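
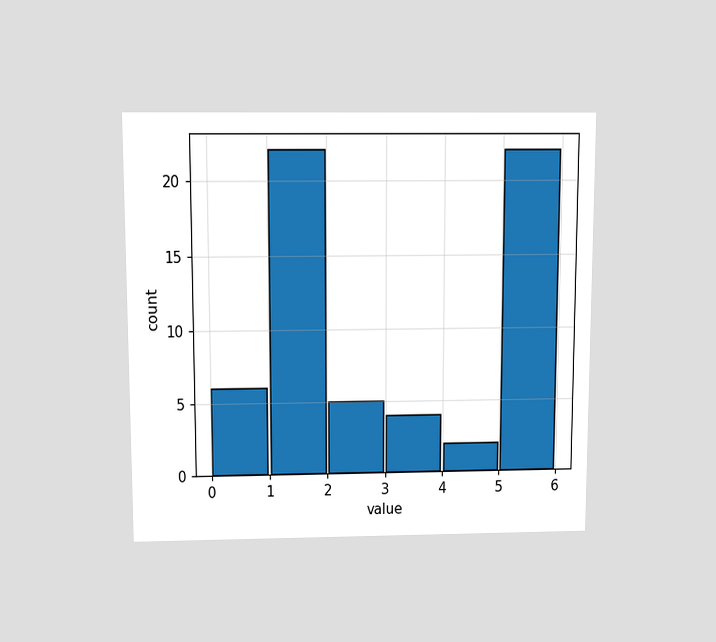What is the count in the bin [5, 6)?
The chart is viewed slightly from above. The [5, 6) bin has height 22.

22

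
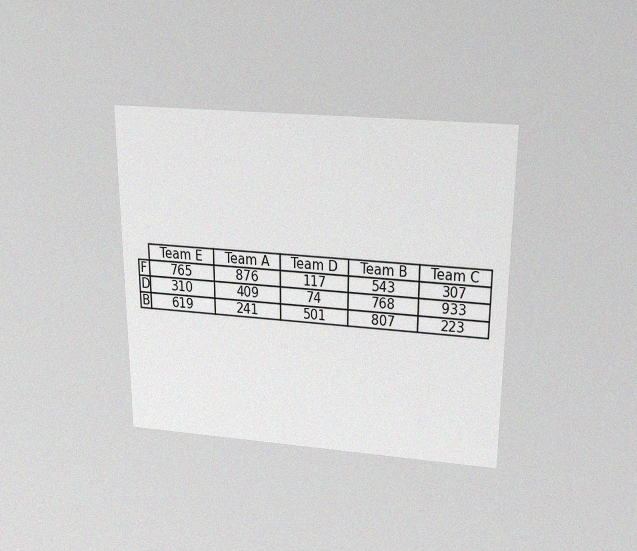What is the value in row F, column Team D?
117

The chart is viewed slightly from above, with some photo noise. The (F, Team D) cell reads 117.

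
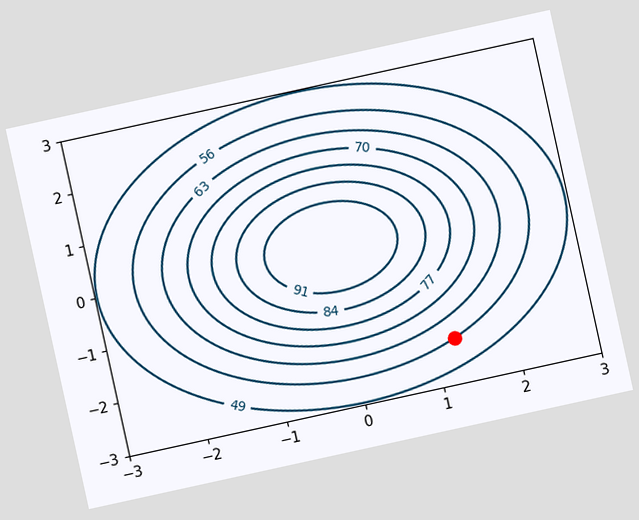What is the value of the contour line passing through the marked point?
56

The chart is tilted about 12° counter-clockwise. The marked point sits on the contour labelled 56.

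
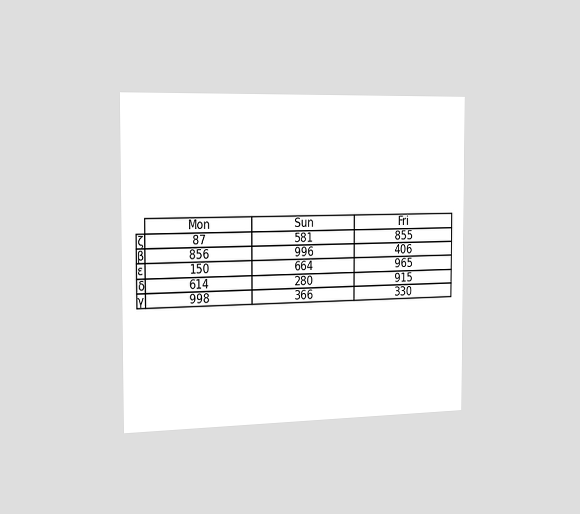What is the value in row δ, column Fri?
The chart is viewed slightly from the left. The (δ, Fri) cell reads 915.

915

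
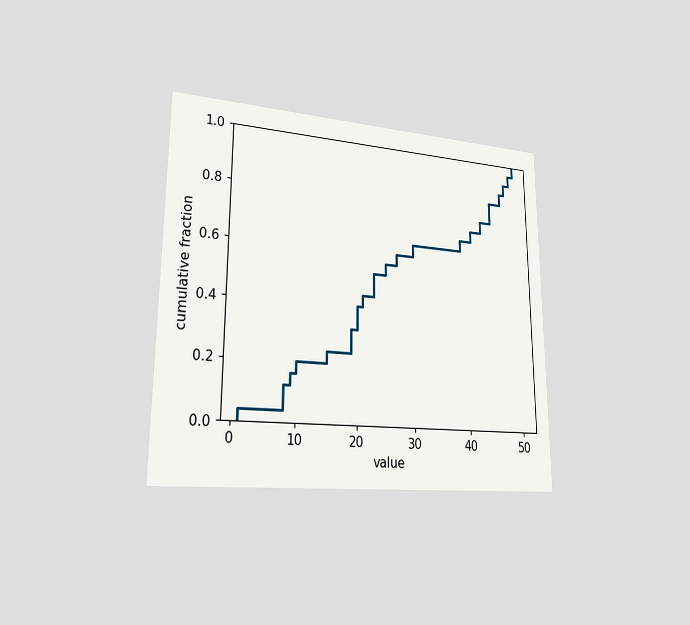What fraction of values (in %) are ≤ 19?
The chart is viewed slightly from the left. At x=19 the ECDF step is at 32%.

32%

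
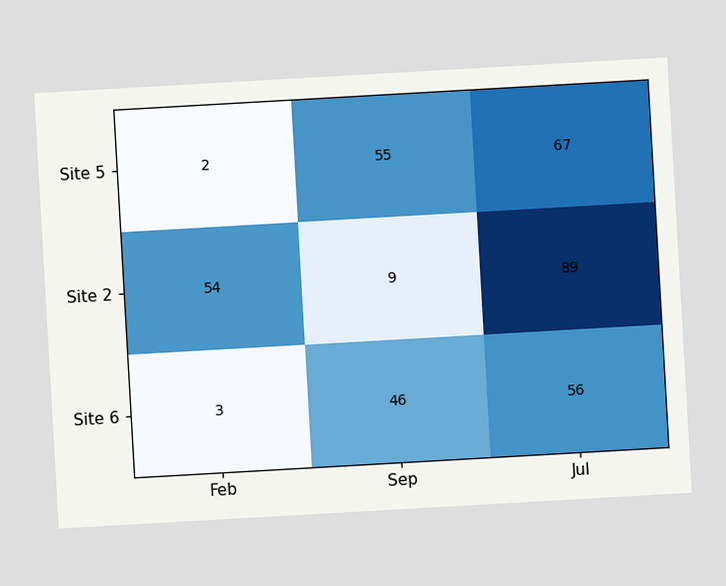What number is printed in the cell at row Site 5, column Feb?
2

The chart is tilted about 3° counter-clockwise. The (Site 5, Feb) cell reads 2.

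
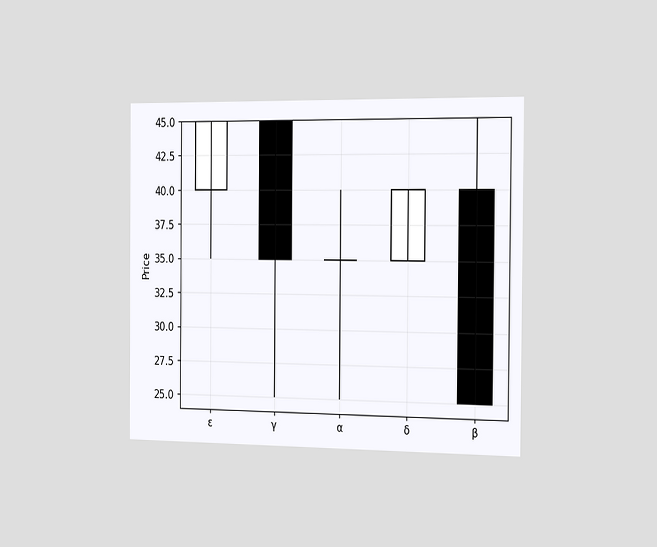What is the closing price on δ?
The chart is viewed slightly from the right. The δ candle closes at 40.

40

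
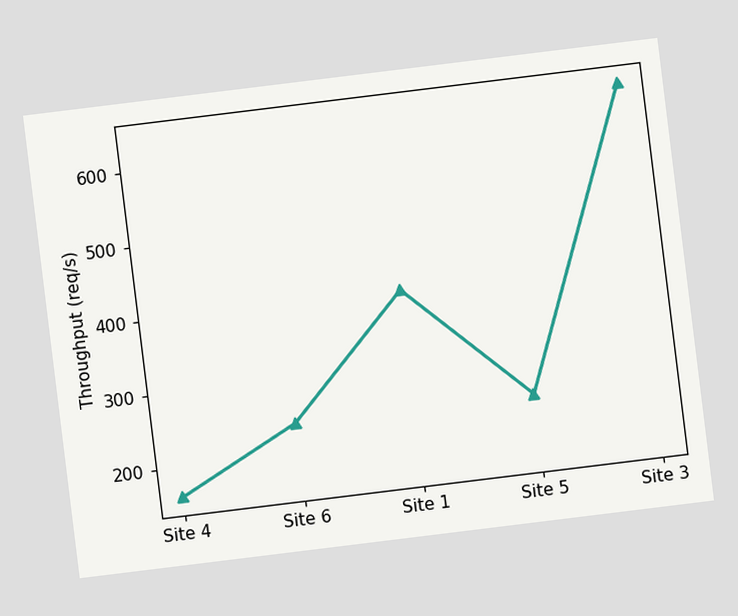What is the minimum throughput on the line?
160req/s

The chart is tilted about 7° counter-clockwise. The lowest point is at Site 4, and reading across to the y-axis gives 160req/s.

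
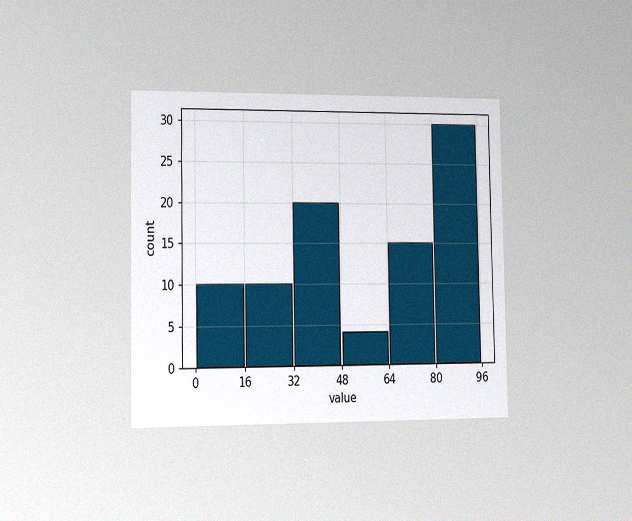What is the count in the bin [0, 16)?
10

The chart is viewed slightly from the left, with some photo noise. The [0, 16) bin has height 10.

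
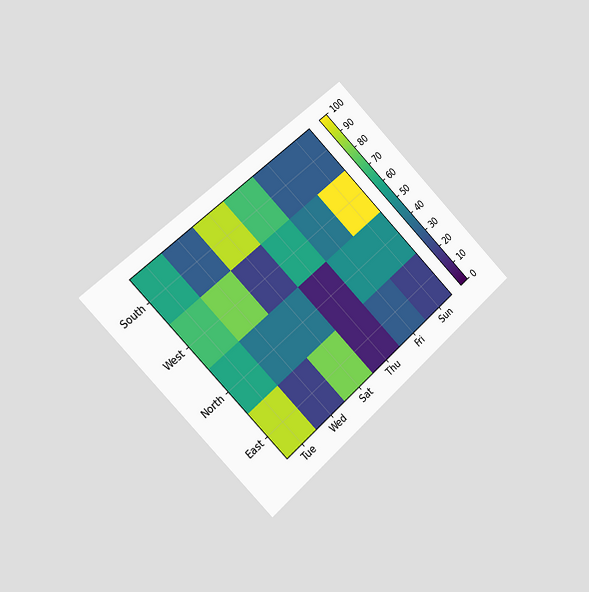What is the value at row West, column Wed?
The chart is tilted about 45° counter-clockwise and viewed slightly from the left. Matching cell (West, Wed) against the colorbar gives 80.

80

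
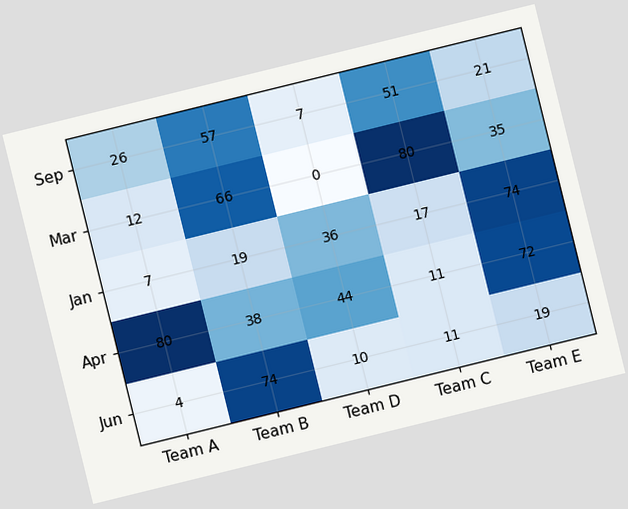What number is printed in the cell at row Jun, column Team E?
19

The chart is tilted about 14° counter-clockwise. The (Jun, Team E) cell reads 19.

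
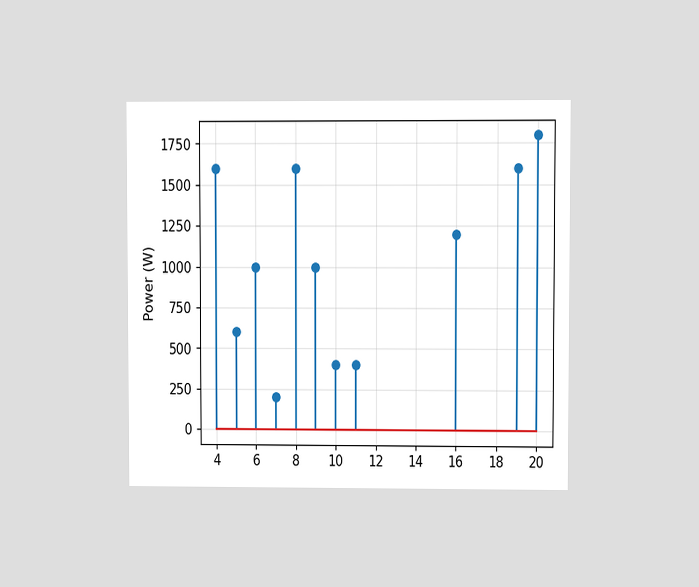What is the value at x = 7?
The chart is viewed at a slight angle. The stem at x=7 reaches 200W.

200W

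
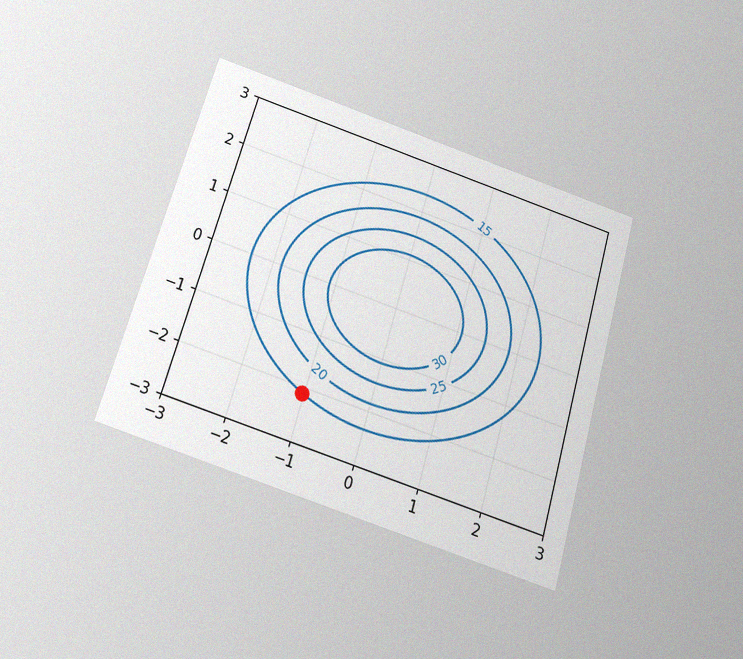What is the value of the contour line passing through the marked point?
The chart is tilted about 16° clockwise and viewed slightly from below, with some photo noise. The marked point sits on the contour labelled 15.

15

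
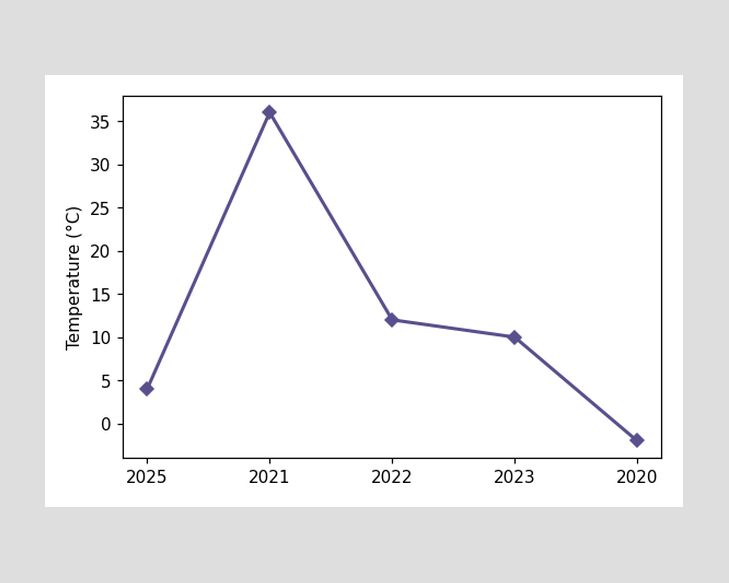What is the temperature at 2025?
At 2025, the line is at 4°C.

4°C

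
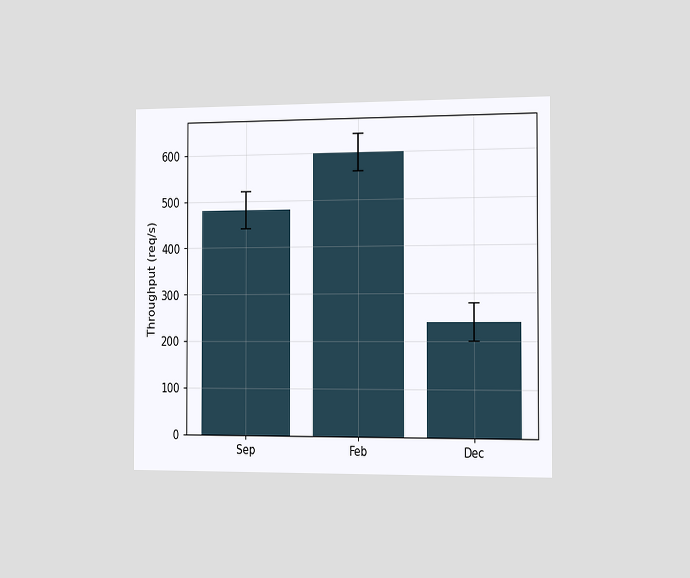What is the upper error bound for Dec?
The chart is viewed slightly from the right. The Dec bar's upper whisker reaches 280req/s.

280req/s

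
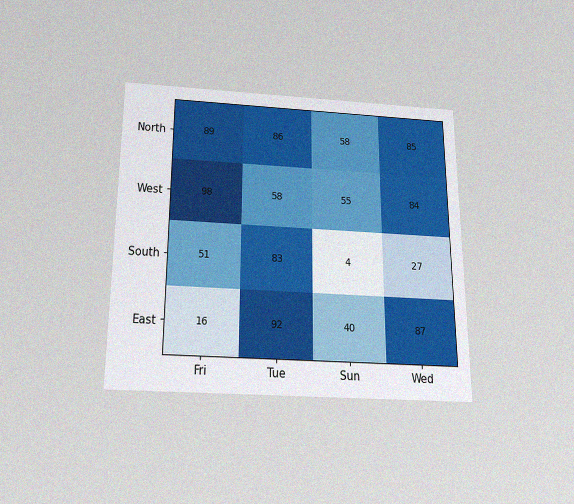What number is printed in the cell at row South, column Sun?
4

The chart is viewed slightly from below, with some photo noise. The (South, Sun) cell reads 4.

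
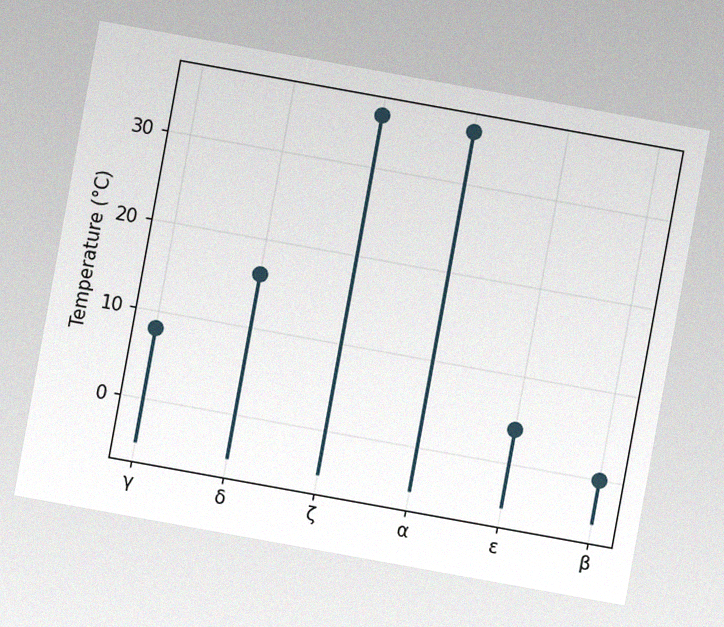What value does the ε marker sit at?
4°C

The chart is tilted about 10° clockwise, with some photo noise. The ε marker sits at 4°C.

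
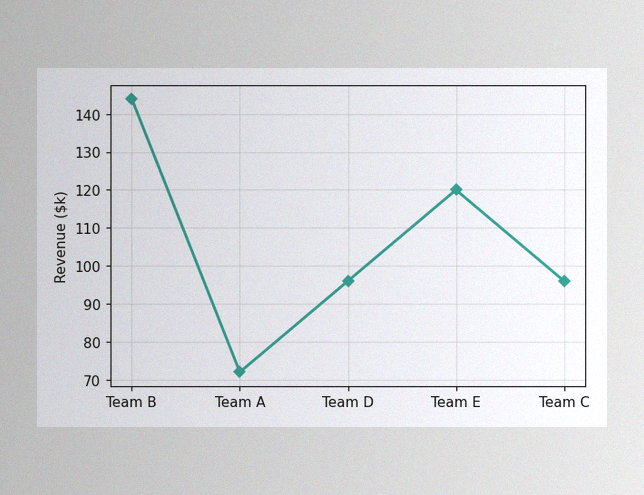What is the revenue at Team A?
$72k

The image has some photo noise and uneven lighting. At Team A, the line is at $72k.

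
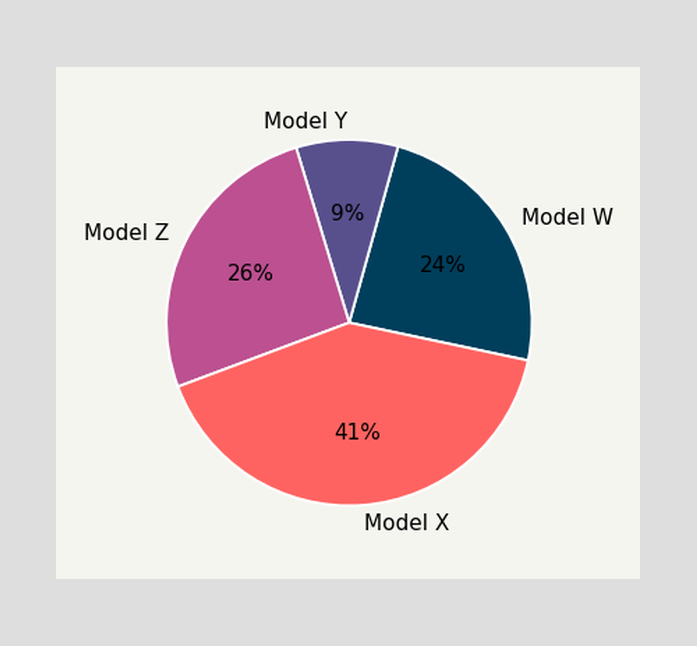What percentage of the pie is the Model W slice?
The Model W slice takes up 24% of the pie.

24%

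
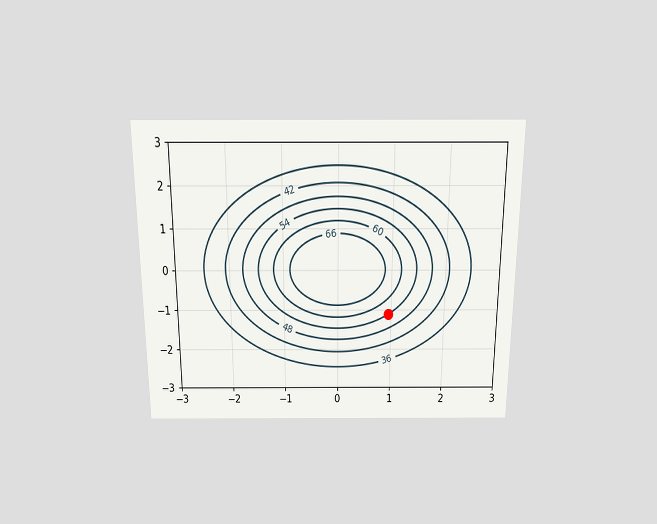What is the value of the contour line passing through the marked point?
The chart is viewed slightly from above. The marked point sits on the contour labelled 54.

54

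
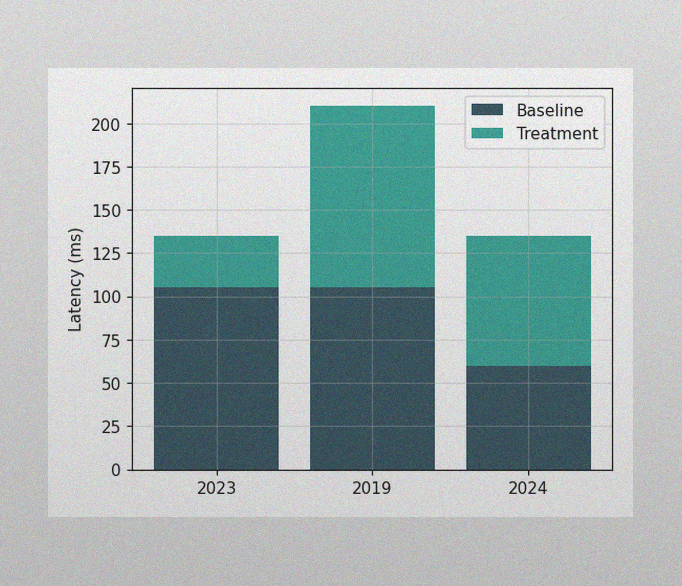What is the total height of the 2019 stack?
The image has some photo noise and uneven lighting. The 2019 stack's top reaches 210ms on the y-axis.

210ms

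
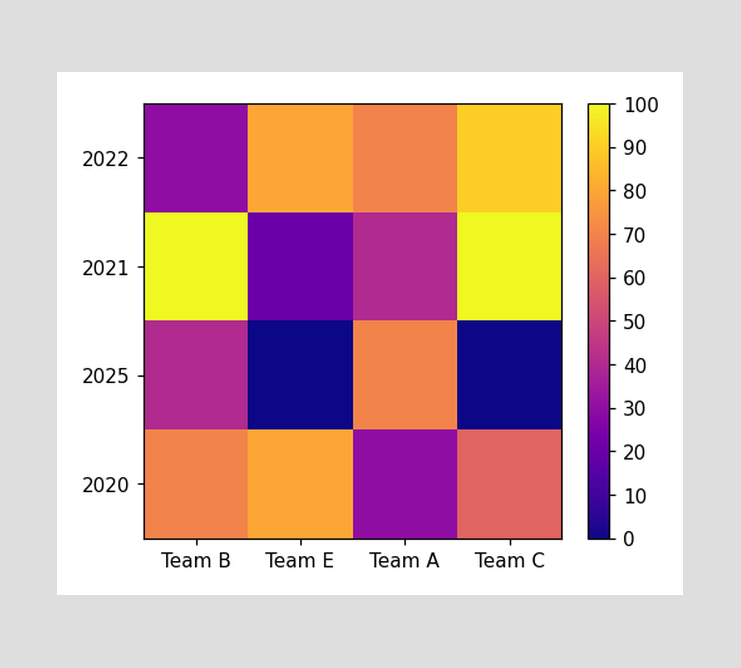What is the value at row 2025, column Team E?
Matching cell (2025, Team E) against the colorbar gives 0.

0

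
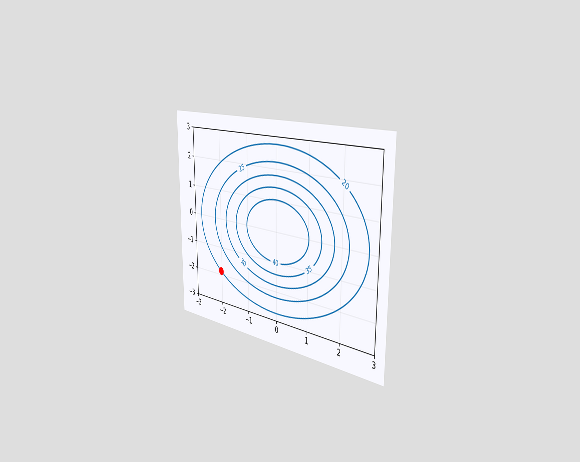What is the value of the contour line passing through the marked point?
The chart is viewed slightly from the right. The marked point sits on the contour labelled 20.

20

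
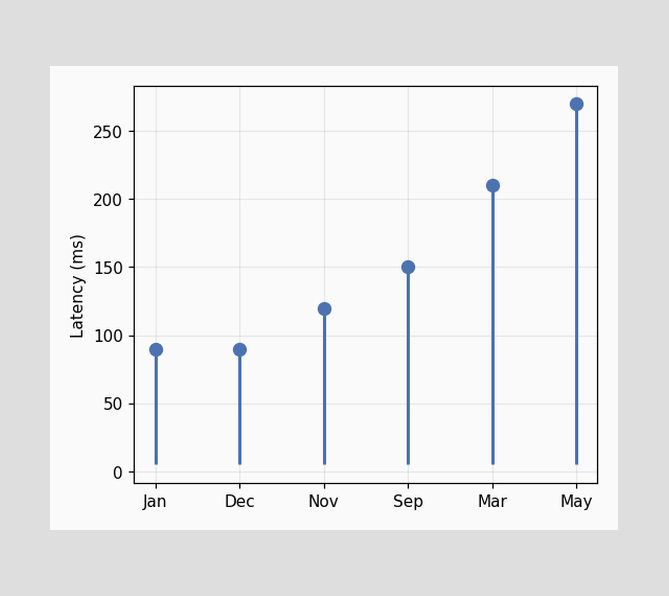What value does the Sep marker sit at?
The Sep marker sits at 150ms.

150ms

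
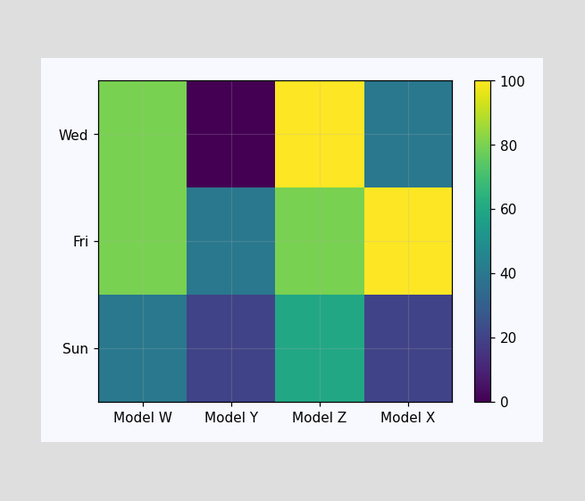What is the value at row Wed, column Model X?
Matching cell (Wed, Model X) against the colorbar gives 40.

40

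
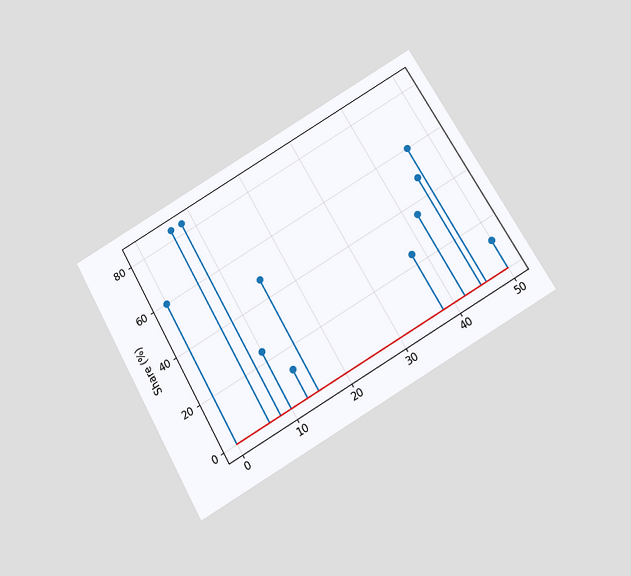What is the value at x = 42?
36%

The chart is tilted about 30° counter-clockwise and viewed slightly from below. The stem at x=42 reaches 36%.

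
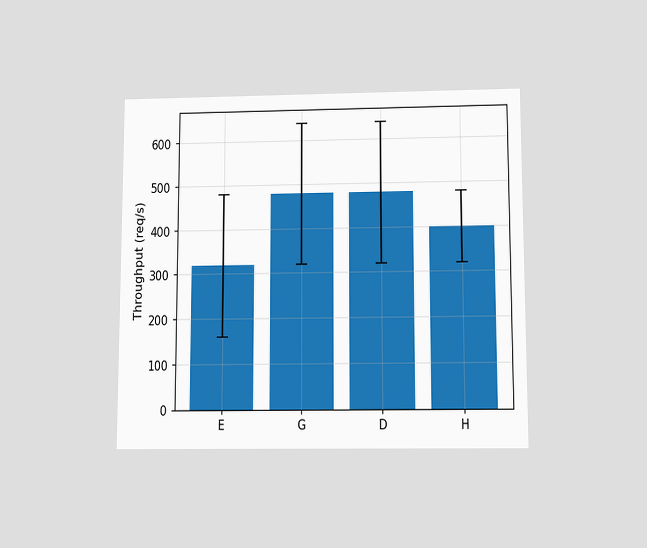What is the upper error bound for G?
640req/s

The chart is viewed slightly from below. The G bar's upper whisker reaches 640req/s.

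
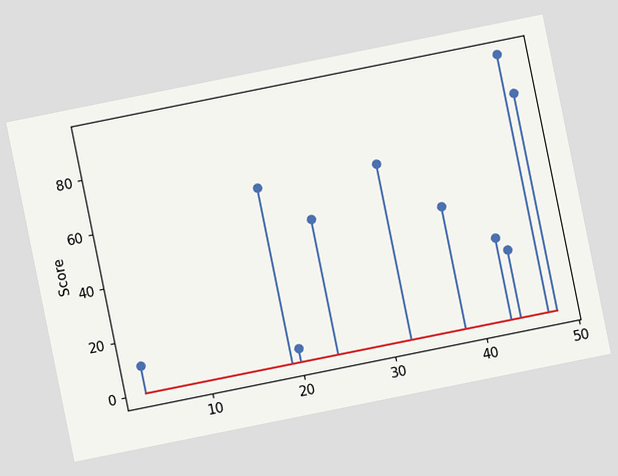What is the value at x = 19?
The chart is tilted about 11° counter-clockwise. The stem at x=19 reaches 65.

65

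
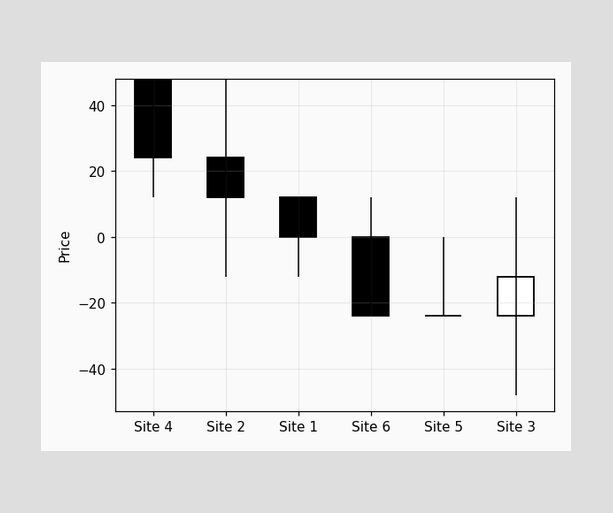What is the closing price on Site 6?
The Site 6 candle closes at -24.

-24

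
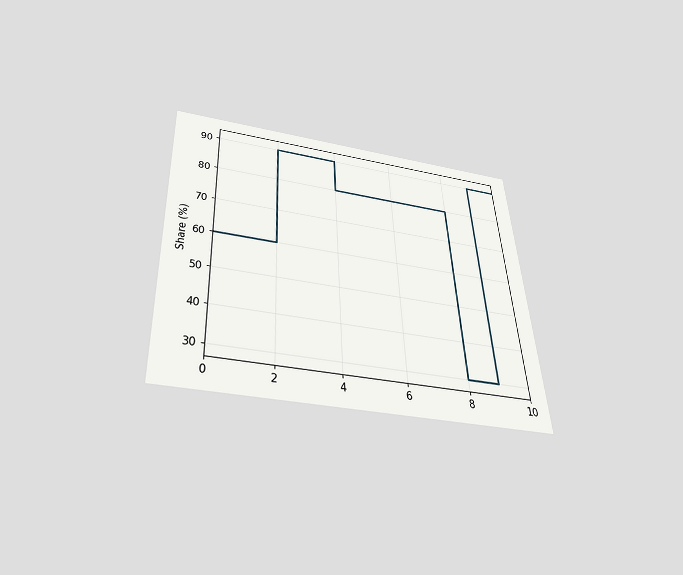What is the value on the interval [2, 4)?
90%

The chart is tilted about 3° counter-clockwise and viewed slightly from below. On [2, 4) the step sits at 90%.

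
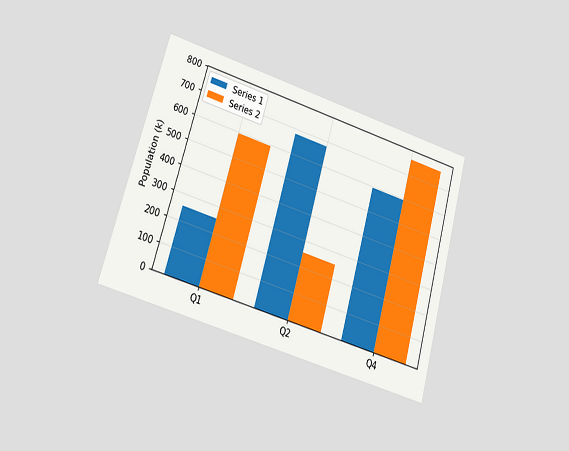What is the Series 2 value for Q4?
765k

The chart is tilted about 16° clockwise and viewed at a slight angle. The Series 2 bar at Q4 reaches 765k on the y-axis.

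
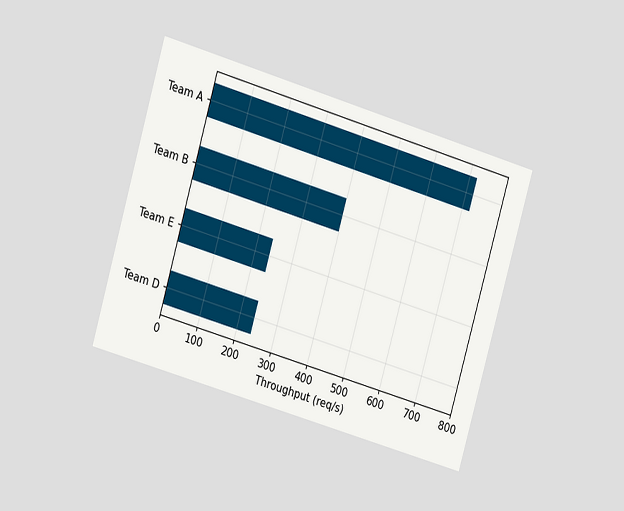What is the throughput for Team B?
400req/s

The chart is tilted about 16° clockwise and viewed at a slight angle. Reading along the chart's x-axis, the Team B bar reaches 400req/s.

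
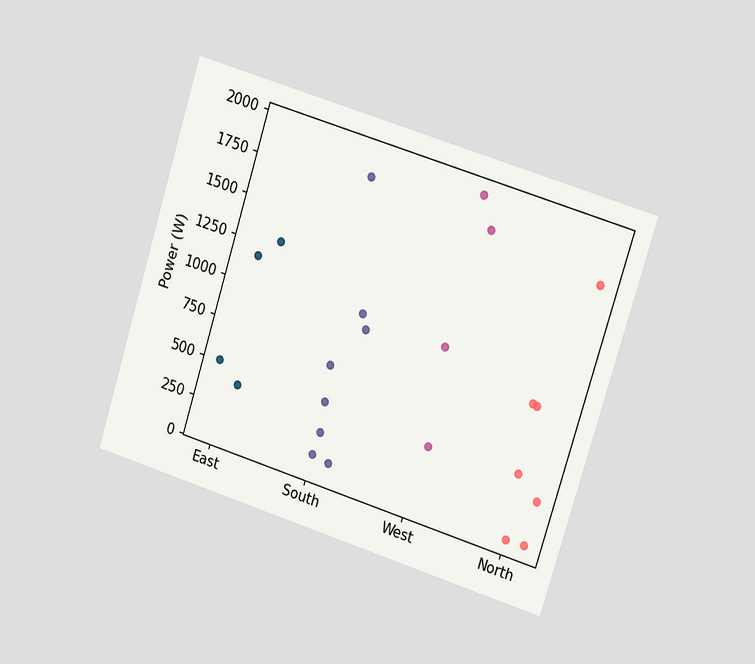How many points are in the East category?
The chart is tilted about 17° clockwise and viewed at a slight angle. Counting the markers in the East column gives 4.

4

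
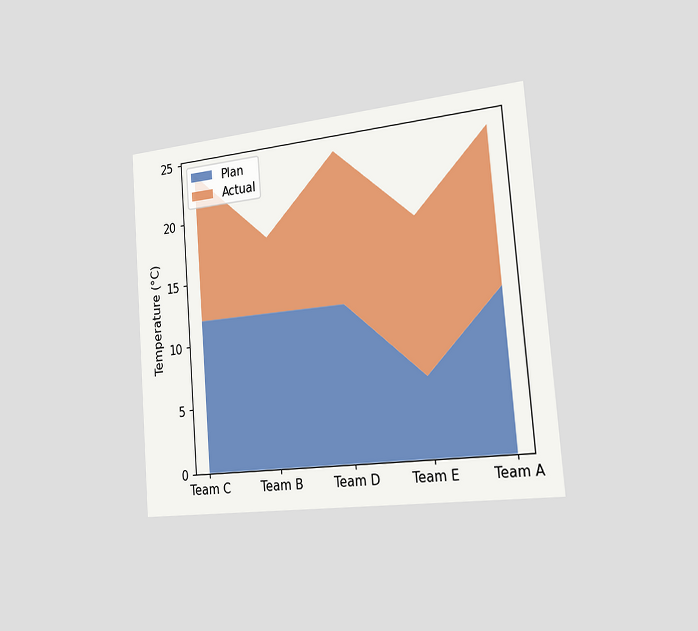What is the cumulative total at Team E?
The chart is tilted about 5° counter-clockwise and viewed slightly from the right. The stacked total at Team E reaches 18°C.

18°C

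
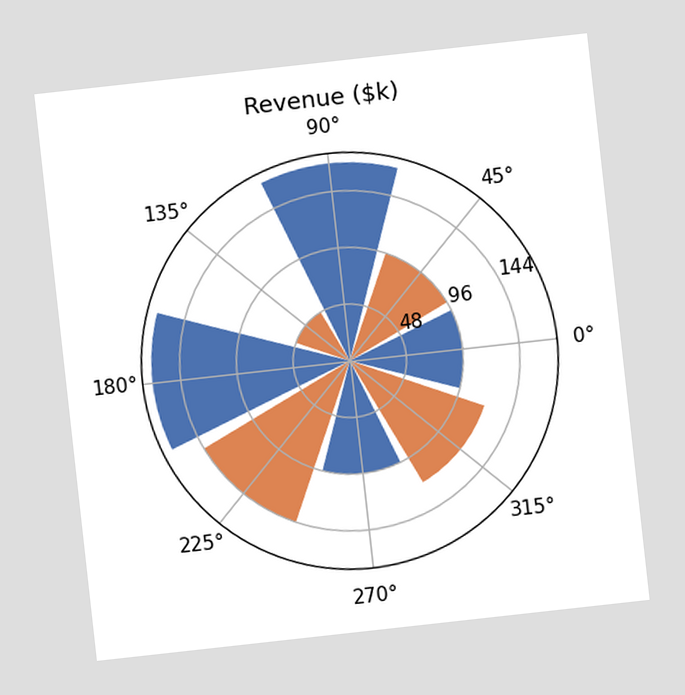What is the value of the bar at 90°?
The chart is tilted about 6° counter-clockwise. The bar at 90° reaches $168k on the radial axis.

$168k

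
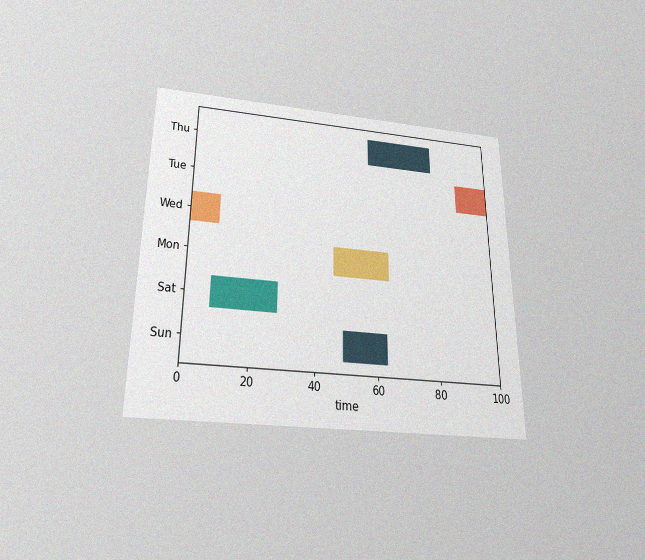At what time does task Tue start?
The chart is viewed slightly from below, with some photo noise. The Tue bar begins at t=89.

89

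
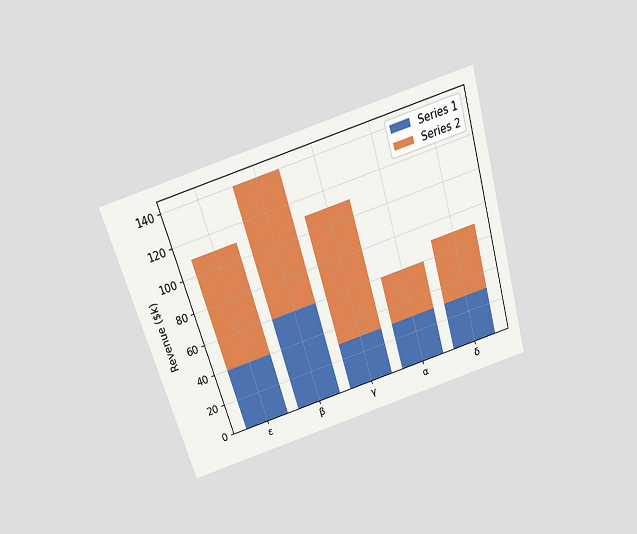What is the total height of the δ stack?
The chart is tilted about 17° counter-clockwise and viewed slightly from above. The δ stack's top reaches $70k on the y-axis.

$70k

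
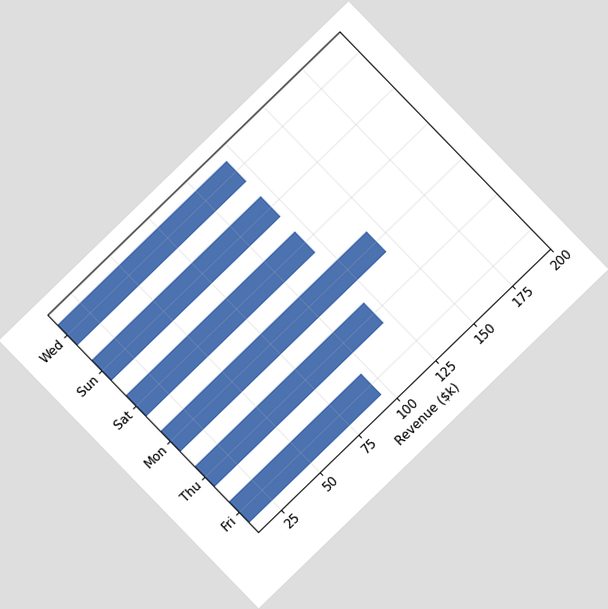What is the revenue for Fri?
$96k

The chart is tilted about 44° counter-clockwise. Reading along the chart's x-axis, the Fri bar reaches $96k.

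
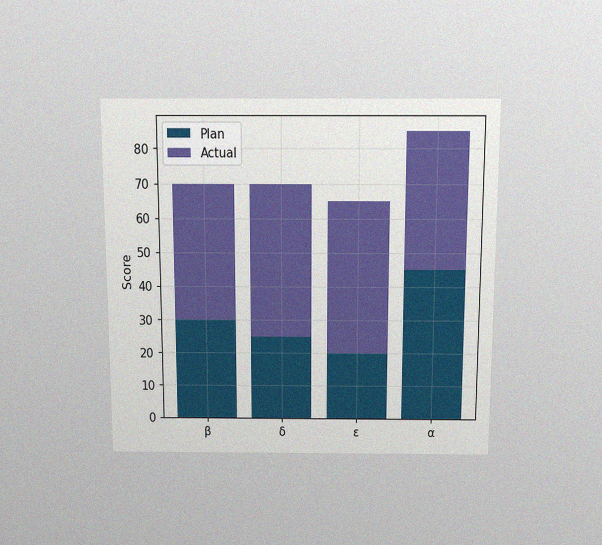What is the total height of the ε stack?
65

The chart is viewed slightly from above, with some photo noise. The ε stack's top reaches 65 on the y-axis.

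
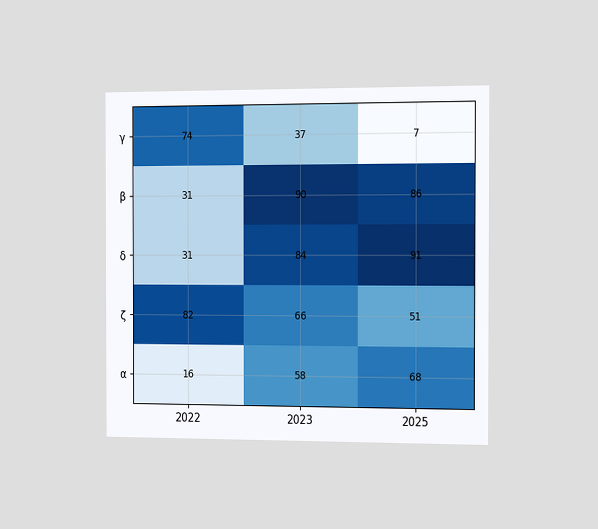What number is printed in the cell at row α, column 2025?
The chart is viewed slightly from the right. The (α, 2025) cell reads 68.

68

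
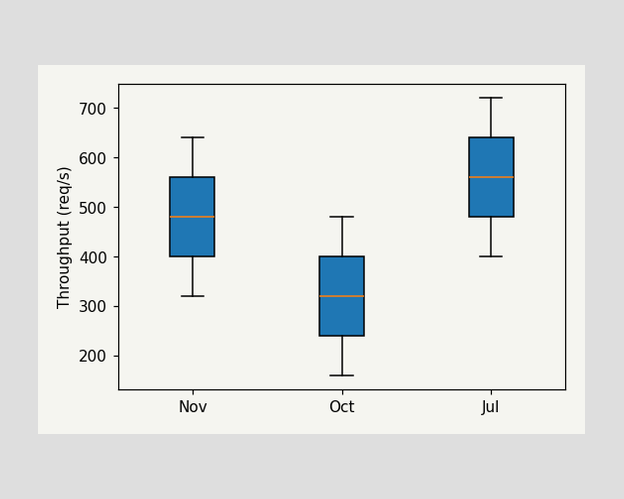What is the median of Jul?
560req/s

The median line in the Jul box sits at 560req/s.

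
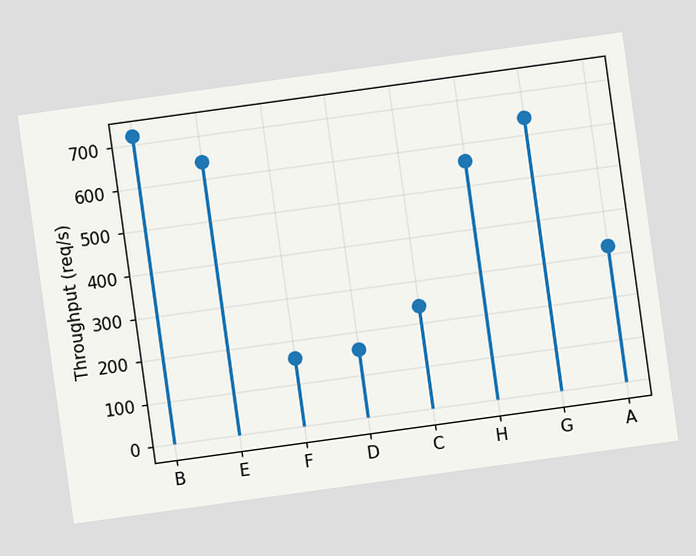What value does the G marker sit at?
640req/s

The chart is tilted about 8° counter-clockwise. The G marker sits at 640req/s.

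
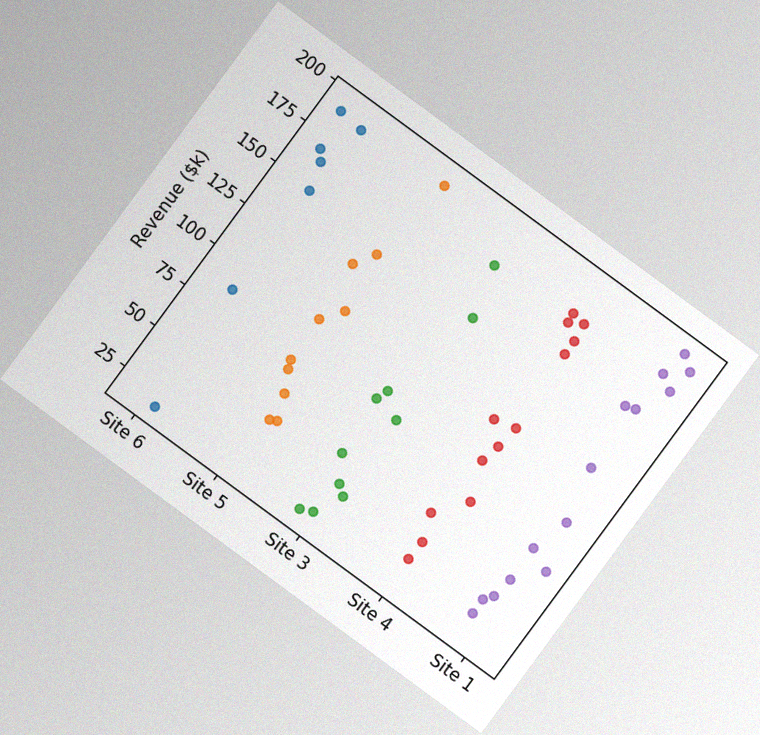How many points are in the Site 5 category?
The chart is tilted about 36° clockwise, with some photo noise. Counting the markers in the Site 5 column gives 10.

10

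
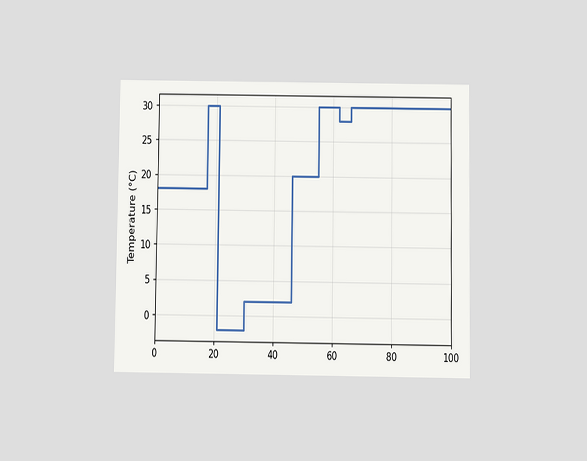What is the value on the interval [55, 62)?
The chart is viewed at a slight angle. On [55, 62) the step sits at 30°C.

30°C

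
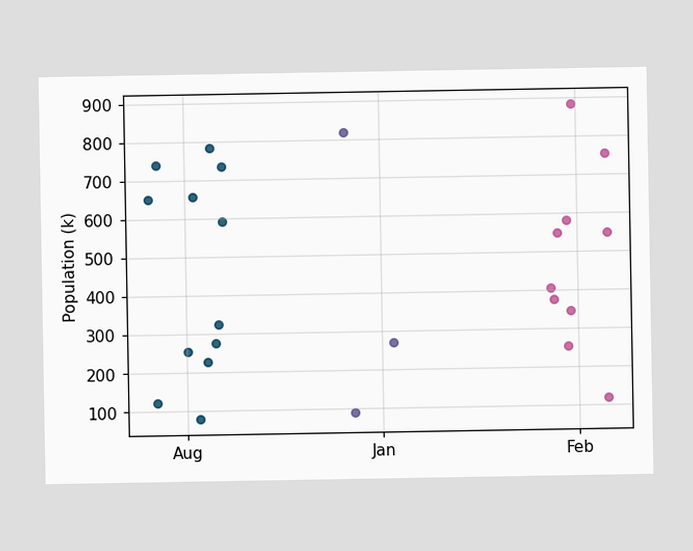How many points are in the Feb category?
Counting the markers in the Feb column gives 10.

10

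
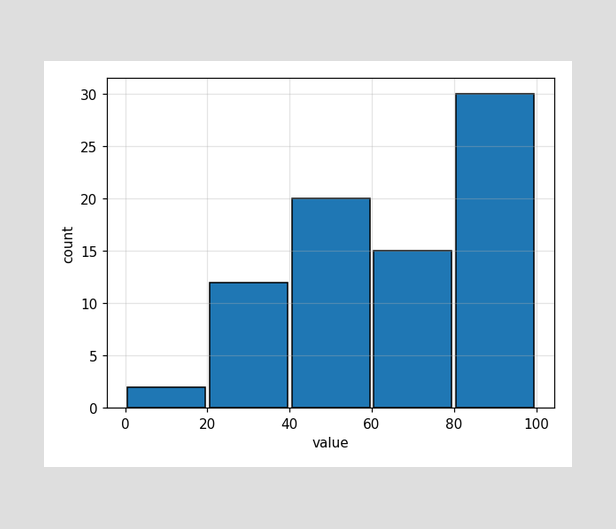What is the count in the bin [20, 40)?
The [20, 40) bin has height 12.

12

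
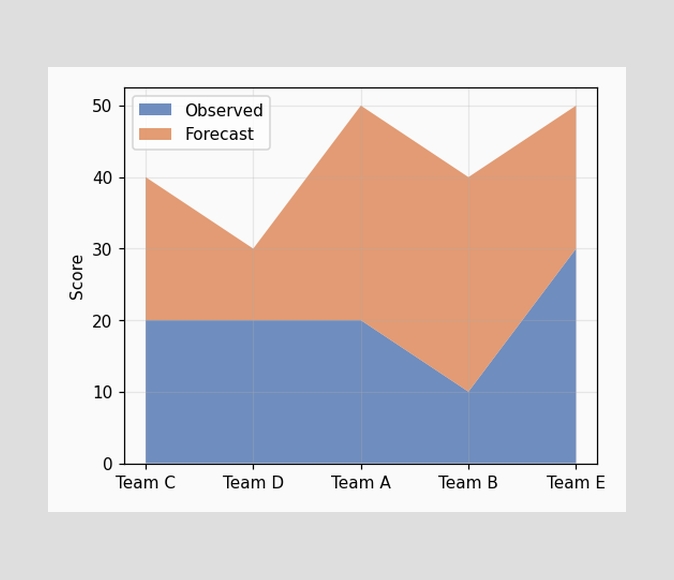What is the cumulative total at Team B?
The stacked total at Team B reaches 40.

40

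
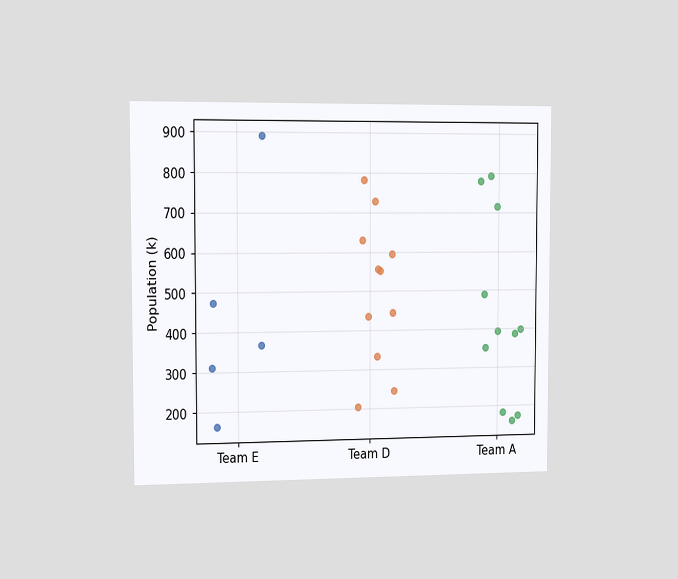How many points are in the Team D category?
11

The chart is viewed slightly from the left. Counting the markers in the Team D column gives 11.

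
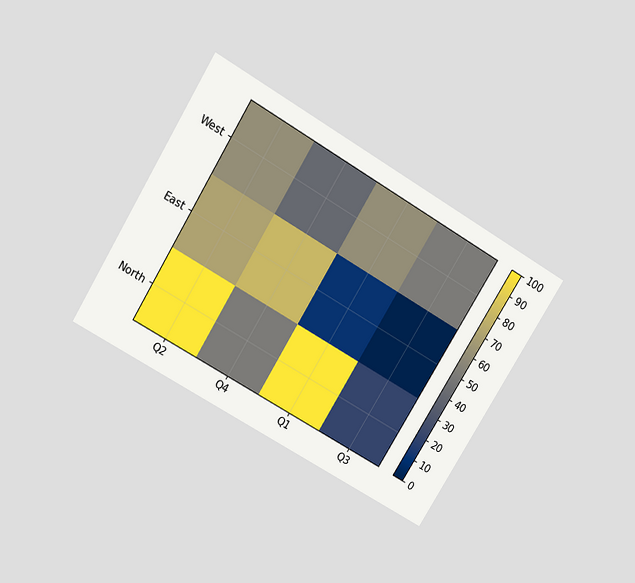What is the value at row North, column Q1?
The chart is tilted about 31° clockwise and viewed slightly from above. Matching cell (North, Q1) against the colorbar gives 100.

100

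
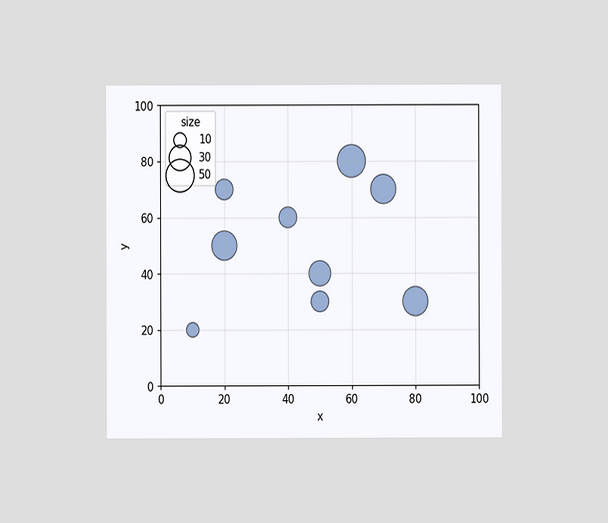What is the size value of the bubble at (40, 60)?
The chart is viewed at a slight angle. Matching the bubble at (40, 60) against the size legend gives 20.

20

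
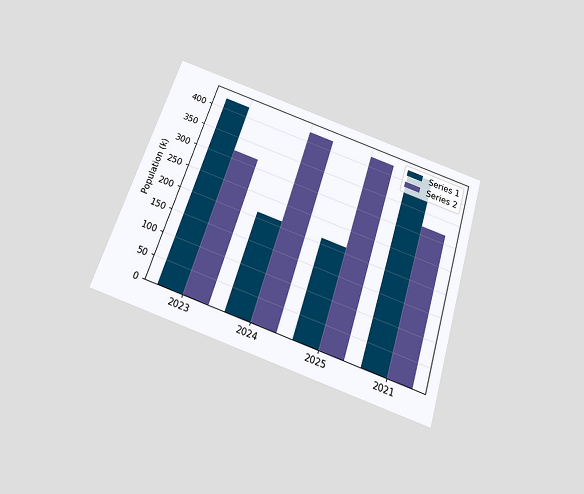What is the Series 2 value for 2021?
318k

The chart is tilted about 17° clockwise and viewed slightly from below. The Series 2 bar at 2021 reaches 318k on the y-axis.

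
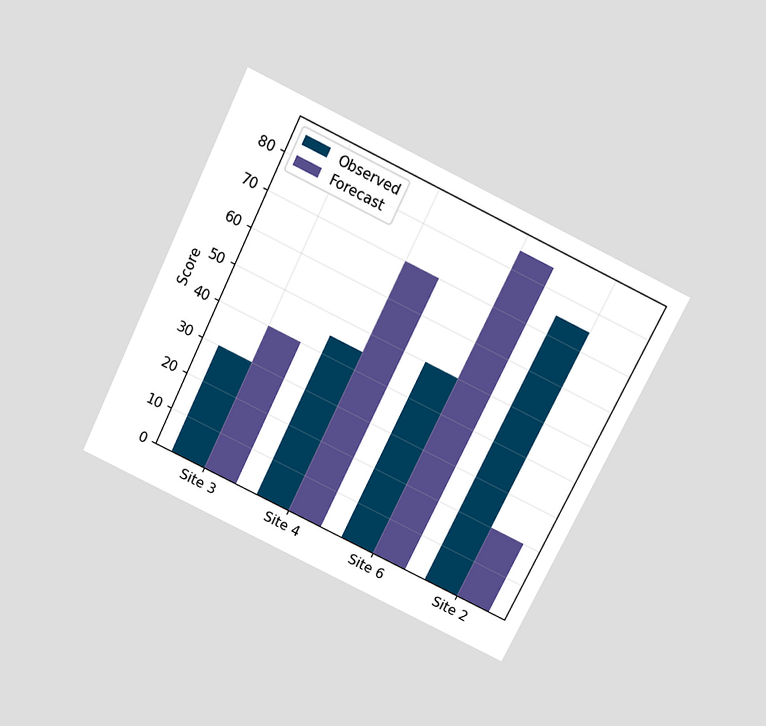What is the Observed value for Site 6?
The chart is tilted about 26° clockwise and viewed slightly from above. The Observed bar at Site 6 reaches 50 on the y-axis.

50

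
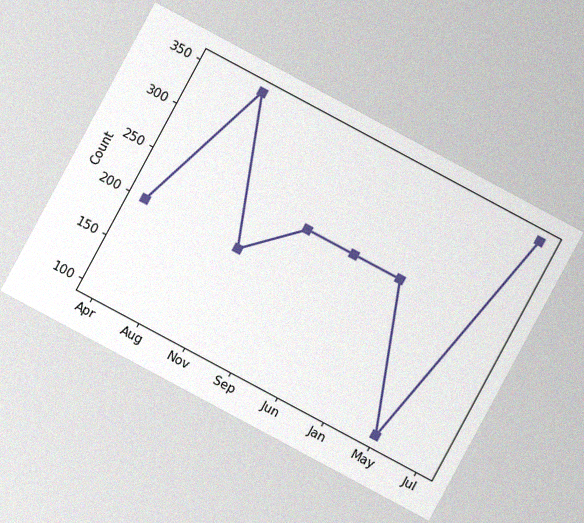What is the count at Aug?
The chart is tilted about 28° clockwise, with some photo noise. At Aug, the line is at 350.

350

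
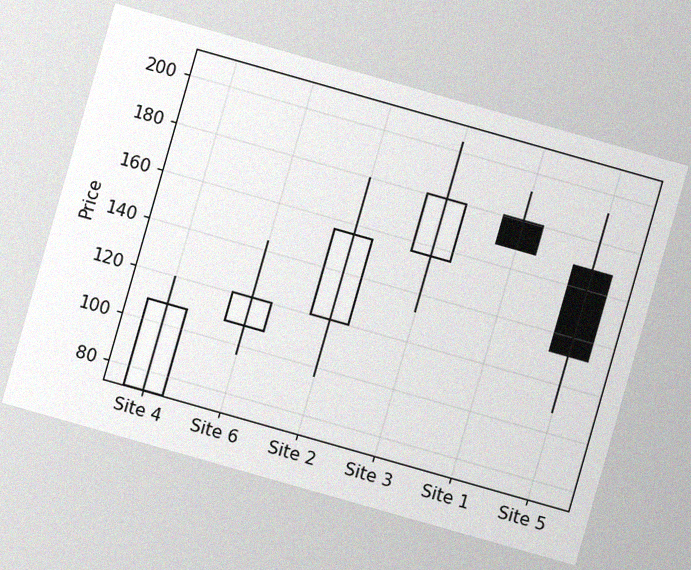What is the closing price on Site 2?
The chart is tilted about 16° clockwise, with some photo noise. The Site 2 candle closes at 156.

156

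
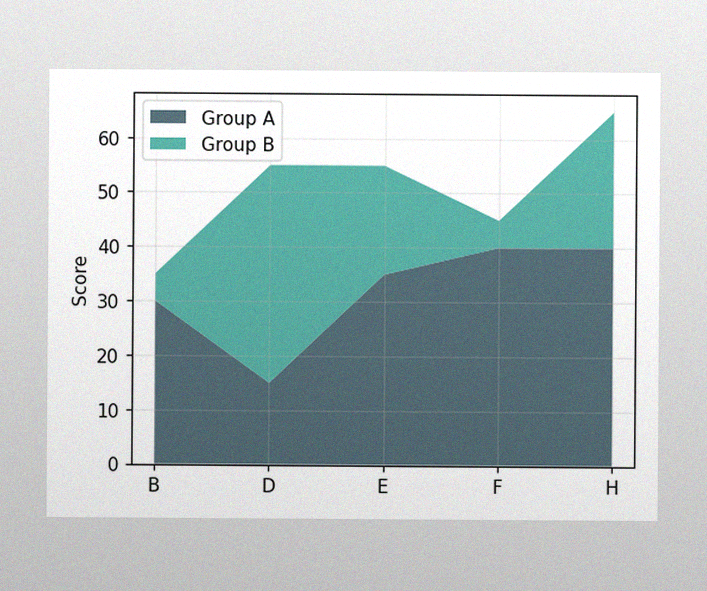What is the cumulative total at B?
The image has some photo noise and uneven lighting. The stacked total at B reaches 35.

35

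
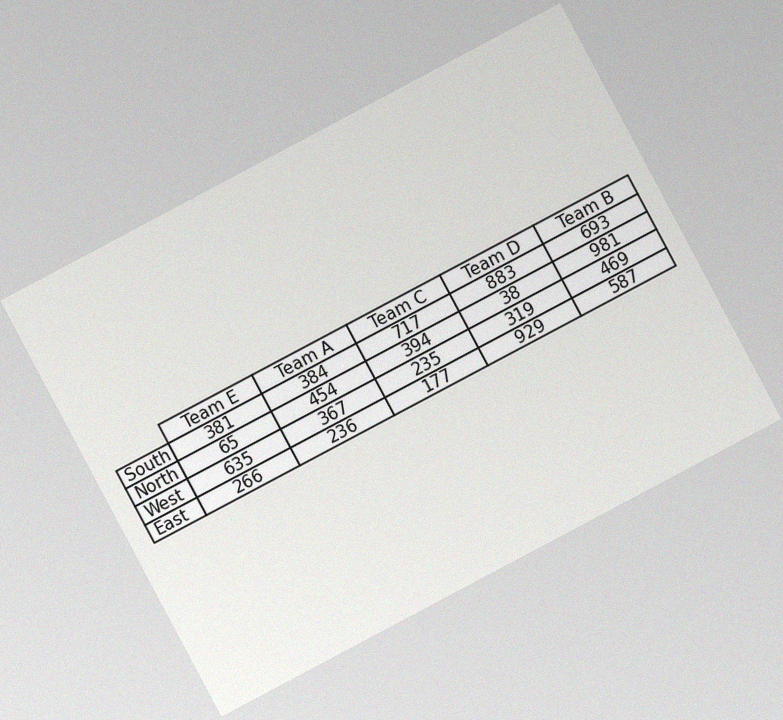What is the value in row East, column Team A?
236

The chart is tilted about 28° counter-clockwise, with some photo noise. The (East, Team A) cell reads 236.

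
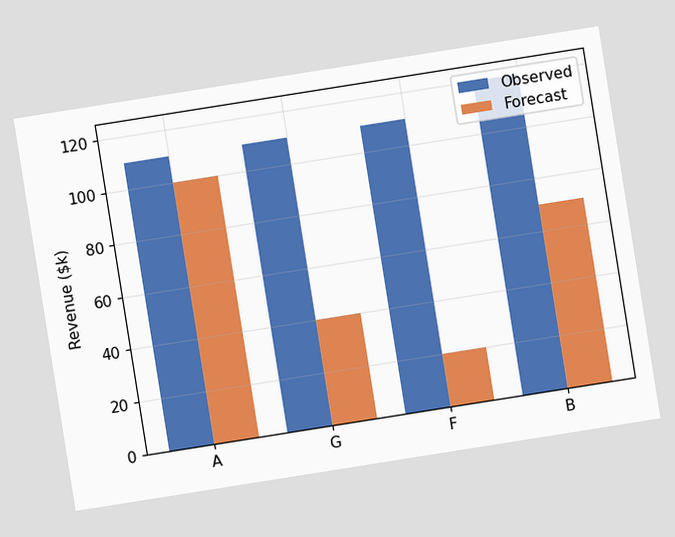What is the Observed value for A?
$110k

The chart is tilted about 9° counter-clockwise. The Observed bar at A reaches $110k on the y-axis.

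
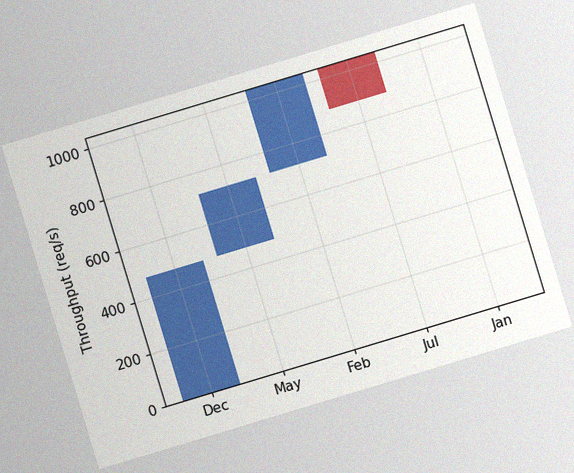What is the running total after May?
The chart is tilted about 17° counter-clockwise, with some photo noise. After May the running total reaches 720req/s.

720req/s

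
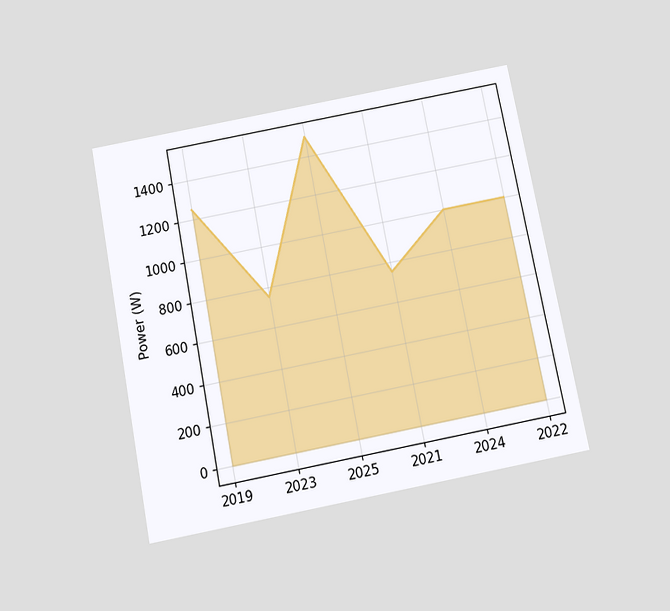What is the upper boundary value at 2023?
The chart is tilted about 11° counter-clockwise and viewed slightly from below. At 2023 the upper boundary is at 750W.

750W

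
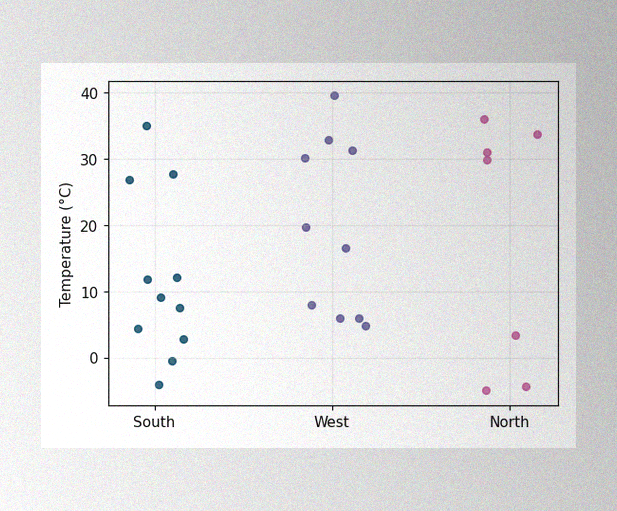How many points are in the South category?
The image has some photo noise and uneven lighting. Counting the markers in the South column gives 11.

11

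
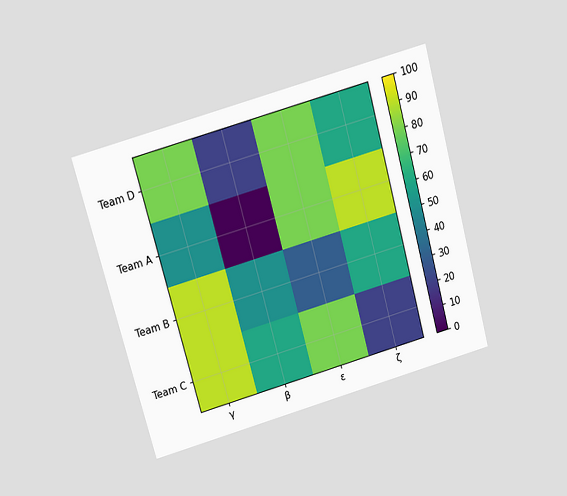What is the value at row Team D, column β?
The chart is tilted about 15° counter-clockwise and viewed slightly from above. Matching cell (Team D, β) against the colorbar gives 20.

20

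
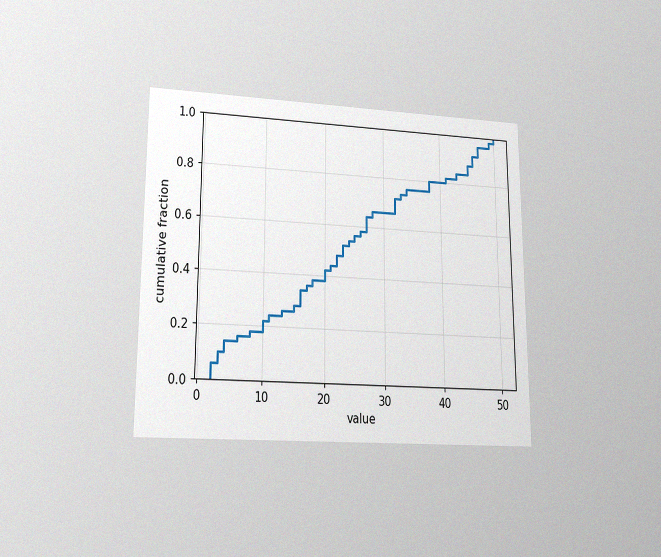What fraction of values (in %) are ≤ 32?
72%

The chart is viewed at a slight angle, with some photo noise. At x=32 the ECDF step is at 72%.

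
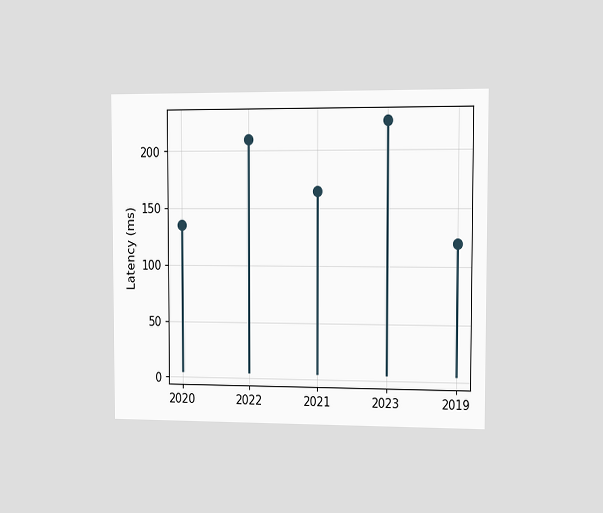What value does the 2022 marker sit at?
210ms

The chart is viewed slightly from the right. The 2022 marker sits at 210ms.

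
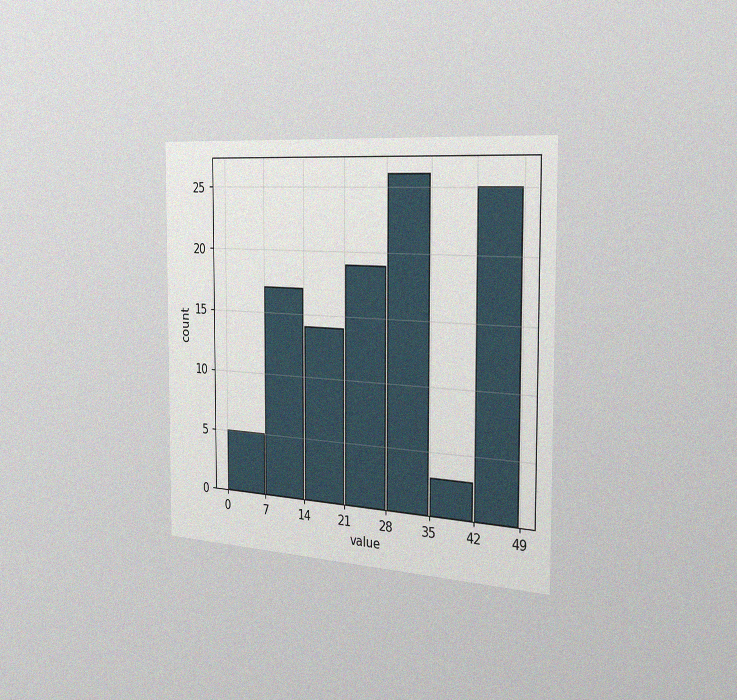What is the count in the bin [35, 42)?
3

The chart is viewed slightly from the right, with some photo noise. The [35, 42) bin has height 3.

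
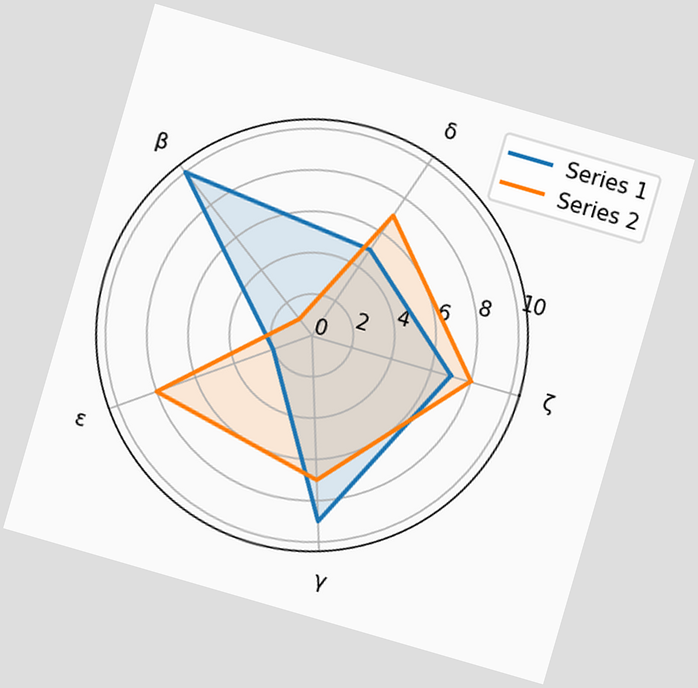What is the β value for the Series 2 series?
The chart is tilted about 16° clockwise. On the β axis, Series 2 reaches 1.

1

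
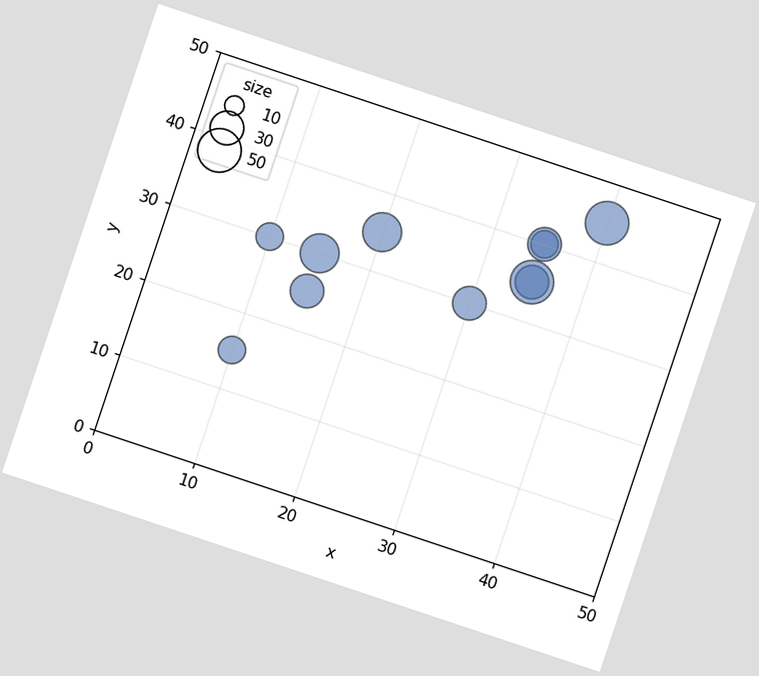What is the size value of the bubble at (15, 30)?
40

The chart is tilted about 18° clockwise. Matching the bubble at (15, 30) against the size legend gives 40.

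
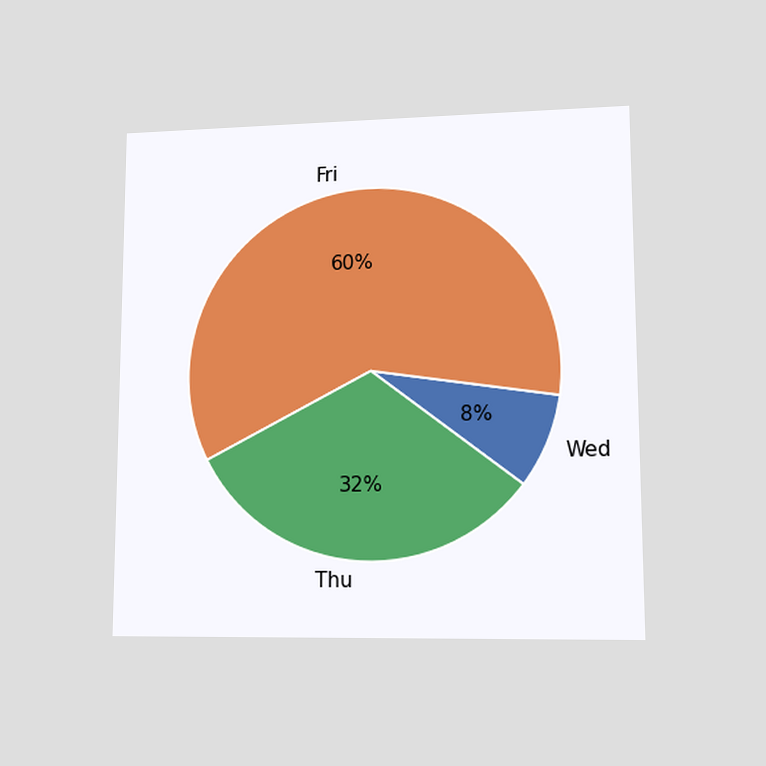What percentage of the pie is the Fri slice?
60%

The chart is viewed at a slight angle. The Fri slice takes up 60% of the pie.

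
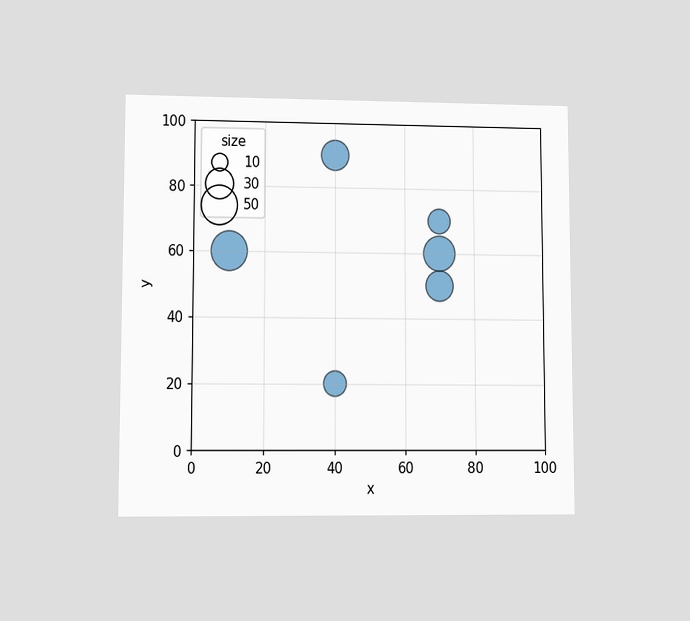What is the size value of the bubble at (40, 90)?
The chart is viewed at a slight angle. Matching the bubble at (40, 90) against the size legend gives 30.

30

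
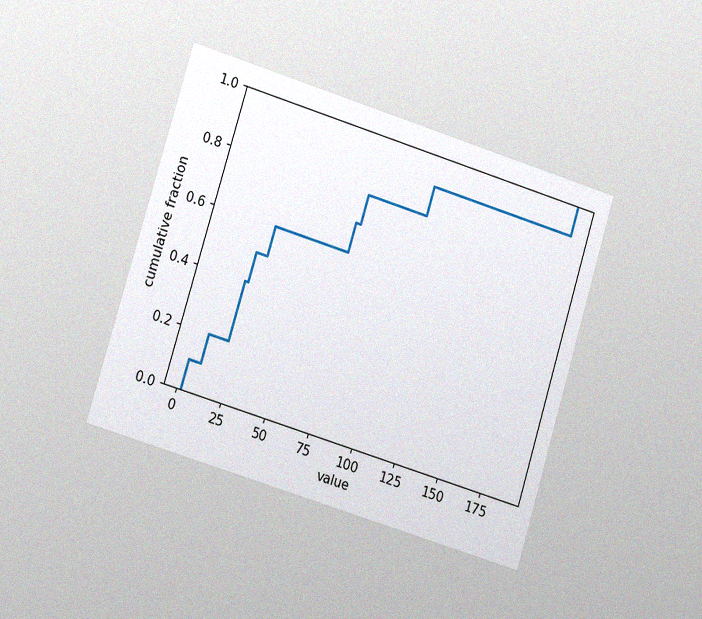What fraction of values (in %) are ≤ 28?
The chart is tilted about 17° clockwise and viewed slightly from the left, with some photo noise. At x=28 the ECDF step is at 60%.

60%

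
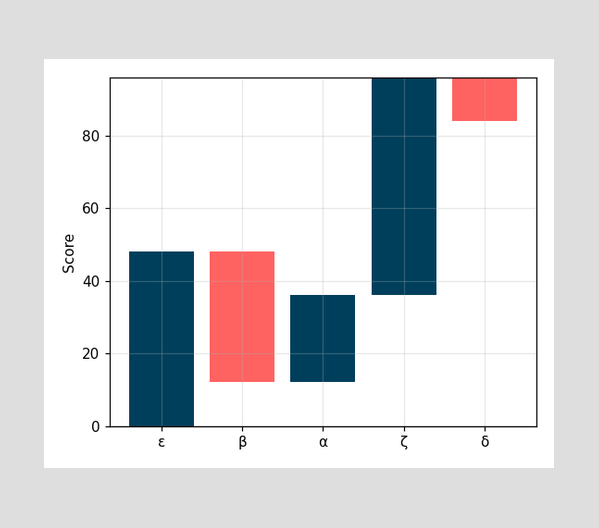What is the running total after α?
After α the running total reaches 36.

36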